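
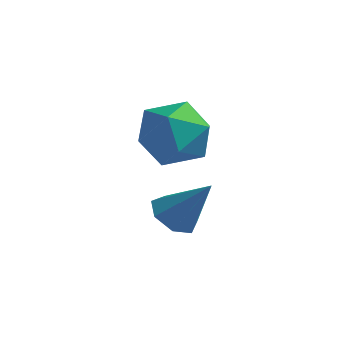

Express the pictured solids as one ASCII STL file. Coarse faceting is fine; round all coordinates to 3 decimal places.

solid 
facet normal -0.688 0.534 -0.491
outer loop
vertex -0.022 2.592 1.844
vertex -0.878 1.904 2.296
vertex -0.534 2.882 2.876
endloop
endfacet
facet normal -0.124 0.938 -0.325
outer loop
vertex -0.022 2.592 1.844
vertex -0.534 2.882 2.876
vertex 0.642 2.992 2.745
endloop
endfacet
facet normal 0.454 0.640 -0.619
outer loop
vertex -0.022 2.592 1.844
vertex 0.642 2.992 2.745
vertex 1.024 2.082 2.084
endloop
endfacet
facet normal 0.248 0.054 -0.967
outer loop
vertex -0.022 2.592 1.844
vertex 1.024 2.082 2.084
vertex 0.085 1.41 1.806
endloop
endfacet
facet normal -0.459 -0.013 -0.888
outer loop
vertex -0.022 2.592 1.844
vertex 0.085 1.41 1.806
vertex -0.878 1.904 2.296
endloop
endfacet
facet normal -0.043 0.922 0.385
outer loop
vertex 0.642 2.992 2.745
vertex -0.534 2.882 2.876
vertex 0.195 2.55 3.754
endloop
endfacet
facet normal -0.956 0.268 0.115
outer loop
vertex -0.534 2.882 2.876
vertex -0.878 1.904 2.296
vertex -0.744 1.878 3.476
endloop
endfacet
facet normal -0.585 -0.615 -0.529
outer loop
vertex -0.878 1.904 2.296
vertex 0.085 1.41 1.806
vertex -0.362 0.968 2.815
endloop
endfacet
facet normal 0.558 -0.509 -0.656
outer loop
vertex 0.085 1.41 1.806
vertex 1.024 2.082 2.084
vertex 0.814 1.078 2.684
endloop
endfacet
facet normal 0.893 0.441 -0.092
outer loop
vertex 1.024 2.082 2.084
vertex 0.642 2.992 2.745
vertex 1.158 2.056 3.264
endloop
endfacet
facet normal -0.248 -0.054 0.967
outer loop
vertex 0.302 1.368 3.716
vertex 0.195 2.55 3.754
vertex -0.744 1.878 3.476
endloop
endfacet
facet normal -0.454 -0.640 0.619
outer loop
vertex 0.302 1.368 3.716
vertex -0.744 1.878 3.476
vertex -0.362 0.968 2.815
endloop
endfacet
facet normal 0.124 -0.938 0.325
outer loop
vertex 0.302 1.368 3.716
vertex -0.362 0.968 2.815
vertex 0.814 1.078 2.684
endloop
endfacet
facet normal 0.688 -0.534 0.491
outer loop
vertex 0.302 1.368 3.716
vertex 0.814 1.078 2.684
vertex 1.158 2.056 3.264
endloop
endfacet
facet normal 0.459 0.013 0.888
outer loop
vertex 0.302 1.368 3.716
vertex 1.158 2.056 3.264
vertex 0.195 2.55 3.754
endloop
endfacet
facet normal -0.558 0.509 0.656
outer loop
vertex -0.744 1.878 3.476
vertex 0.195 2.55 3.754
vertex -0.534 2.882 2.876
endloop
endfacet
facet normal -0.893 -0.441 0.092
outer loop
vertex -0.362 0.968 2.815
vertex -0.744 1.878 3.476
vertex -0.878 1.904 2.296
endloop
endfacet
facet normal 0.043 -0.922 -0.385
outer loop
vertex 0.814 1.078 2.684
vertex -0.362 0.968 2.815
vertex 0.085 1.41 1.806
endloop
endfacet
facet normal 0.956 -0.268 -0.115
outer loop
vertex 1.158 2.056 3.264
vertex 0.814 1.078 2.684
vertex 1.024 2.082 2.084
endloop
endfacet
facet normal 0.585 0.615 0.529
outer loop
vertex 0.195 2.55 3.754
vertex 1.158 2.056 3.264
vertex 0.642 2.992 2.745
endloop
endfacet
facet normal -0.603 -0.127 -0.787
outer loop
vertex 0.64 2.352 -0.704
vertex 0.221 1.82 -0.297
vertex 0.115 2.602 -0.342
endloop
endfacet
facet normal 0.434 0.901 0.007
outer loop
vertex 0.64 2.352 -0.704
vertex 0.115 2.602 -0.342
vertex 1.259 2.04 1.057
endloop
endfacet
facet normal -0.603 -0.127 -0.788
outer loop
vertex 0.115 2.602 -0.342
vertex 0.221 1.82 -0.297
vertex -0.331 2.263 0.054
endloop
endfacet
facet normal -0.197 0.843 0.500
outer loop
vertex 0.115 2.602 -0.342
vertex -0.331 2.263 0.054
vertex 1.259 2.04 1.057
endloop
endfacet
facet normal -0.603 -0.128 -0.787
outer loop
vertex -0.331 2.263 0.054
vertex 0.221 1.82 -0.297
vertex -0.361 1.591 0.186
endloop
endfacet
facet normal -0.505 0.188 0.842
outer loop
vertex -0.331 2.263 0.054
vertex -0.361 1.591 0.186
vertex 1.259 2.04 1.057
endloop
endfacet
facet normal -0.603 -0.127 -0.787
outer loop
vertex -0.361 1.591 0.186
vertex 0.221 1.82 -0.297
vertex 0.047 1.092 -0.046
endloop
endfacet
facet normal -0.259 -0.573 0.777
outer loop
vertex -0.361 1.591 0.186
vertex 0.047 1.092 -0.046
vertex 1.259 2.04 1.057
endloop
endfacet
facet normal -0.603 -0.127 -0.787
outer loop
vertex 0.047 1.092 -0.046
vertex 0.221 1.82 -0.297
vertex 0.586 1.141 -0.467
endloop
endfacet
facet normal 0.355 -0.865 0.354
outer loop
vertex 0.047 1.092 -0.046
vertex 0.586 1.141 -0.467
vertex 1.259 2.04 1.057
endloop
endfacet
facet normal -0.603 -0.127 -0.787
outer loop
vertex 0.586 1.141 -0.467
vertex 0.221 1.82 -0.297
vertex 0.85 1.701 -0.76
endloop
endfacet
facet normal 0.876 -0.470 -0.109
outer loop
vertex 0.586 1.141 -0.467
vertex 0.85 1.701 -0.76
vertex 1.259 2.04 1.057
endloop
endfacet
facet normal -0.603 -0.127 -0.787
outer loop
vertex 0.85 1.701 -0.76
vertex 0.221 1.82 -0.297
vertex 0.64 2.352 -0.704
endloop
endfacet
facet normal 0.911 0.317 -0.264
outer loop
vertex 0.85 1.701 -0.76
vertex 0.64 2.352 -0.704
vertex 1.259 2.04 1.057
endloop
endfacet

endsolid


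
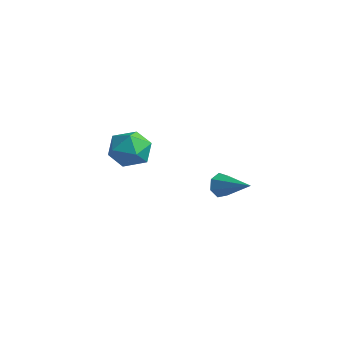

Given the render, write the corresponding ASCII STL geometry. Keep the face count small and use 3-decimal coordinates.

solid 
facet normal -0.330 0.039 0.943
outer loop
vertex -3.784 1.446 3.48
vertex -4.199 0.348 3.38
vertex -3.098 0.529 3.758
endloop
endfacet
facet normal 0.249 0.447 0.859
outer loop
vertex -3.784 1.446 3.48
vertex -3.098 0.529 3.758
vertex -2.652 1.438 3.156
endloop
endfacet
facet normal 0.108 0.930 0.353
outer loop
vertex -3.784 1.446 3.48
vertex -2.652 1.438 3.156
vertex -3.477 1.818 2.406
endloop
endfacet
facet normal -0.559 0.820 0.124
outer loop
vertex -3.784 1.446 3.48
vertex -3.477 1.818 2.406
vertex -4.433 1.145 2.545
endloop
endfacet
facet normal -0.830 0.269 0.489
outer loop
vertex -3.784 1.446 3.48
vertex -4.433 1.145 2.545
vertex -4.199 0.348 3.38
endloop
endfacet
facet normal 0.780 0.031 0.625
outer loop
vertex -2.652 1.438 3.156
vertex -3.098 0.529 3.758
vertex -2.367 0.335 2.855
endloop
endfacet
facet normal -0.158 -0.630 0.761
outer loop
vertex -3.098 0.529 3.758
vertex -4.199 0.348 3.38
vertex -3.323 -0.338 2.994
endloop
endfacet
facet normal -0.966 -0.257 0.026
outer loop
vertex -4.199 0.348 3.38
vertex -4.433 1.145 2.545
vertex -4.148 0.042 2.244
endloop
endfacet
facet normal -0.529 0.634 -0.564
outer loop
vertex -4.433 1.145 2.545
vertex -3.477 1.818 2.406
vertex -3.702 0.951 1.642
endloop
endfacet
facet normal 0.550 0.812 -0.194
outer loop
vertex -3.477 1.818 2.406
vertex -2.652 1.438 3.156
vertex -2.601 1.132 2.02
endloop
endfacet
facet normal 0.559 -0.820 -0.124
outer loop
vertex -3.016 0.034 1.92
vertex -2.367 0.335 2.855
vertex -3.323 -0.338 2.994
endloop
endfacet
facet normal -0.108 -0.930 -0.353
outer loop
vertex -3.016 0.034 1.92
vertex -3.323 -0.338 2.994
vertex -4.148 0.042 2.244
endloop
endfacet
facet normal -0.249 -0.447 -0.859
outer loop
vertex -3.016 0.034 1.92
vertex -4.148 0.042 2.244
vertex -3.702 0.951 1.642
endloop
endfacet
facet normal 0.330 -0.039 -0.943
outer loop
vertex -3.016 0.034 1.92
vertex -3.702 0.951 1.642
vertex -2.601 1.132 2.02
endloop
endfacet
facet normal 0.830 -0.269 -0.489
outer loop
vertex -3.016 0.034 1.92
vertex -2.601 1.132 2.02
vertex -2.367 0.335 2.855
endloop
endfacet
facet normal 0.529 -0.634 0.564
outer loop
vertex -3.323 -0.338 2.994
vertex -2.367 0.335 2.855
vertex -3.098 0.529 3.758
endloop
endfacet
facet normal -0.550 -0.812 0.194
outer loop
vertex -4.148 0.042 2.244
vertex -3.323 -0.338 2.994
vertex -4.199 0.348 3.38
endloop
endfacet
facet normal -0.780 -0.031 -0.625
outer loop
vertex -3.702 0.951 1.642
vertex -4.148 0.042 2.244
vertex -4.433 1.145 2.545
endloop
endfacet
facet normal 0.158 0.630 -0.761
outer loop
vertex -2.601 1.132 2.02
vertex -3.702 0.951 1.642
vertex -3.477 1.818 2.406
endloop
endfacet
facet normal 0.966 0.257 -0.026
outer loop
vertex -2.367 0.335 2.855
vertex -2.601 1.132 2.02
vertex -2.652 1.438 3.156
endloop
endfacet
facet normal -0.937 -0.123 -0.326
outer loop
vertex 1.67 1.799 1.247
vertex 1.429 2.185 1.793
vertex 1.625 2.406 1.147
endloop
endfacet
facet normal 0.625 -0.082 -0.776
outer loop
vertex 1.67 1.799 1.247
vertex 1.625 2.406 1.147
vertex 3.191 2.415 2.407
endloop
endfacet
facet normal -0.937 -0.123 -0.326
outer loop
vertex 1.625 2.406 1.147
vertex 1.429 2.185 1.793
vertex 1.433 2.846 1.533
endloop
endfacet
facet normal 0.450 0.692 -0.565
outer loop
vertex 1.625 2.406 1.147
vertex 1.433 2.846 1.533
vertex 3.191 2.415 2.407
endloop
endfacet
facet normal -0.937 -0.123 -0.326
outer loop
vertex 1.433 2.846 1.533
vertex 1.429 2.185 1.793
vertex 1.238 2.788 2.115
endloop
endfacet
facet normal 0.163 0.975 0.152
outer loop
vertex 1.433 2.846 1.533
vertex 1.238 2.788 2.115
vertex 3.191 2.415 2.407
endloop
endfacet
facet normal -0.937 -0.123 -0.326
outer loop
vertex 1.238 2.788 2.115
vertex 1.429 2.185 1.793
vertex 1.187 2.277 2.454
endloop
endfacet
facet normal -0.019 0.554 0.832
outer loop
vertex 1.238 2.788 2.115
vertex 1.187 2.277 2.454
vertex 3.191 2.415 2.407
endloop
endfacet
facet normal -0.937 -0.122 -0.326
outer loop
vertex 1.187 2.277 2.454
vertex 1.429 2.185 1.793
vertex 1.318 1.696 2.295
endloop
endfacet
facet normal 0.040 -0.255 0.966
outer loop
vertex 1.187 2.277 2.454
vertex 1.318 1.696 2.295
vertex 3.191 2.415 2.407
endloop
endfacet
facet normal -0.937 -0.123 -0.327
outer loop
vertex 1.318 1.696 2.295
vertex 1.429 2.185 1.793
vertex 1.533 1.483 1.758
endloop
endfacet
facet normal 0.296 -0.841 0.452
outer loop
vertex 1.318 1.696 2.295
vertex 1.533 1.483 1.758
vertex 3.191 2.415 2.407
endloop
endfacet
facet normal -0.937 -0.123 -0.327
outer loop
vertex 1.533 1.483 1.758
vertex 1.429 2.185 1.793
vertex 1.67 1.799 1.247
endloop
endfacet
facet normal 0.557 -0.765 -0.324
outer loop
vertex 1.533 1.483 1.758
vertex 1.67 1.799 1.247
vertex 3.191 2.415 2.407
endloop
endfacet

endsolid


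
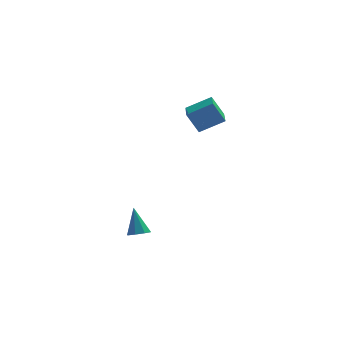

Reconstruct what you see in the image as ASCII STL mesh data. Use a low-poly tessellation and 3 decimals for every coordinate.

solid 
facet normal 0.162 -0.452 -0.877
outer loop
vertex -2.021 -0.617 -4.482
vertex -2.376 -0.028 -4.851
vertex -1.642 -0.182 -4.636
endloop
endfacet
facet normal 0.658 -0.335 0.674
outer loop
vertex -2.021 -0.617 -4.482
vertex -1.642 -0.182 -4.636
vertex -2.704 0.888 -3.069
endloop
endfacet
facet normal 0.162 -0.452 -0.877
outer loop
vertex -1.642 -0.182 -4.636
vertex -2.376 -0.028 -4.851
vertex -1.693 0.343 -4.916
endloop
endfacet
facet normal 0.872 0.293 0.391
outer loop
vertex -1.642 -0.182 -4.636
vertex -1.693 0.343 -4.916
vertex -2.704 0.888 -3.069
endloop
endfacet
facet normal 0.162 -0.451 -0.878
outer loop
vertex -1.693 0.343 -4.916
vertex -2.376 -0.028 -4.851
vertex -2.144 0.65 -5.157
endloop
endfacet
facet normal 0.544 0.838 0.050
outer loop
vertex -1.693 0.343 -4.916
vertex -2.144 0.65 -5.157
vertex -2.704 0.888 -3.069
endloop
endfacet
facet normal 0.162 -0.451 -0.877
outer loop
vertex -2.144 0.65 -5.157
vertex -2.376 -0.028 -4.851
vertex -2.731 0.56 -5.219
endloop
endfacet
facet normal -0.135 0.980 -0.148
outer loop
vertex -2.144 0.65 -5.157
vertex -2.731 0.56 -5.219
vertex -2.704 0.888 -3.069
endloop
endfacet
facet normal 0.162 -0.452 -0.877
outer loop
vertex -2.731 0.56 -5.219
vertex -2.376 -0.028 -4.851
vertex -3.11 0.125 -5.065
endloop
endfacet
facet normal -0.766 0.637 -0.087
outer loop
vertex -2.731 0.56 -5.219
vertex -3.11 0.125 -5.065
vertex -2.704 0.888 -3.069
endloop
endfacet
facet normal 0.162 -0.452 -0.877
outer loop
vertex -3.11 0.125 -5.065
vertex -2.376 -0.028 -4.851
vertex -3.059 -0.4 -4.785
endloop
endfacet
facet normal -0.981 0.009 0.196
outer loop
vertex -3.11 0.125 -5.065
vertex -3.059 -0.4 -4.785
vertex -2.704 0.888 -3.069
endloop
endfacet
facet normal 0.161 -0.452 -0.877
outer loop
vertex -3.059 -0.4 -4.785
vertex -2.376 -0.028 -4.851
vertex -2.608 -0.707 -4.544
endloop
endfacet
facet normal -0.652 -0.536 0.537
outer loop
vertex -3.059 -0.4 -4.785
vertex -2.608 -0.707 -4.544
vertex -2.704 0.888 -3.069
endloop
endfacet
facet normal 0.162 -0.452 -0.877
outer loop
vertex -2.608 -0.707 -4.544
vertex -2.376 -0.028 -4.851
vertex -2.021 -0.617 -4.482
endloop
endfacet
facet normal 0.026 -0.678 0.735
outer loop
vertex -2.608 -0.707 -4.544
vertex -2.021 -0.617 -4.482
vertex -2.704 0.888 -3.069
endloop
endfacet
facet normal -0.480 0.143 0.866
outer loop
vertex 2.206 2.601 5.167
vertex 2.208 4.614 4.836
vertex 0.574 2.457 4.286
endloop
endfacet
facet normal -0.001 -0.987 0.162
outer loop
vertex 1.352 2.226 2.884
vertex 2.206 2.601 5.167
vertex 0.574 2.457 4.286
endloop
endfacet
facet normal -0.480 0.143 0.866
outer loop
vertex 0.574 2.457 4.286
vertex 2.208 4.614 4.836
vertex 0.576 4.47 3.955
endloop
endfacet
facet normal -0.877 -0.077 -0.474
outer loop
vertex 0.576 4.47 3.955
vertex 1.352 2.226 2.884
vertex 0.574 2.457 4.286
endloop
endfacet
facet normal 0.877 0.077 0.474
outer loop
vertex 2.206 2.601 5.167
vertex 2.986 4.383 3.434
vertex 2.208 4.614 4.836
endloop
endfacet
facet normal -0.001 -0.987 0.162
outer loop
vertex 2.984 2.37 3.765
vertex 2.206 2.601 5.167
vertex 1.352 2.226 2.884
endloop
endfacet
facet normal 0.877 0.077 0.474
outer loop
vertex 2.984 2.37 3.765
vertex 2.986 4.383 3.434
vertex 2.206 2.601 5.167
endloop
endfacet
facet normal 0.001 0.987 -0.162
outer loop
vertex 2.208 4.614 4.836
vertex 2.986 4.383 3.434
vertex 0.576 4.47 3.955
endloop
endfacet
facet normal -0.877 -0.077 -0.474
outer loop
vertex 1.354 4.239 2.553
vertex 1.352 2.226 2.884
vertex 0.576 4.47 3.955
endloop
endfacet
facet normal 0.001 0.987 -0.162
outer loop
vertex 0.576 4.47 3.955
vertex 2.986 4.383 3.434
vertex 1.354 4.239 2.553
endloop
endfacet
facet normal 0.480 -0.143 -0.866
outer loop
vertex 1.354 4.239 2.553
vertex 2.984 2.37 3.765
vertex 1.352 2.226 2.884
endloop
endfacet
facet normal 0.480 -0.143 -0.866
outer loop
vertex 2.986 4.383 3.434
vertex 2.984 2.37 3.765
vertex 1.354 4.239 2.553
endloop
endfacet

endsolid


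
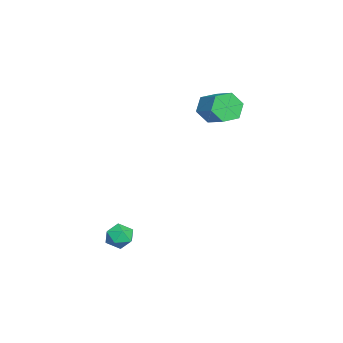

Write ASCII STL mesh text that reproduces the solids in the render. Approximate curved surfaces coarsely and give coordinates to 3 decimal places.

solid 
facet normal -0.702 0.387 0.598
outer loop
vertex 0.495 -1.861 -3.621
vertex 0.892 -2.079 -3.014
vertex 1.009 -1.396 -3.319
endloop
endfacet
facet normal -0.665 0.746 -0.017
outer loop
vertex 0.495 -1.861 -3.621
vertex 1.009 -1.396 -3.319
vertex 0.954 -1.462 -4.071
endloop
endfacet
facet normal -0.786 0.285 -0.549
outer loop
vertex 0.495 -1.861 -3.621
vertex 0.954 -1.462 -4.071
vertex 0.803 -2.186 -4.231
endloop
endfacet
facet normal -0.896 -0.358 -0.262
outer loop
vertex 0.495 -1.861 -3.621
vertex 0.803 -2.186 -4.231
vertex 0.764 -2.567 -3.578
endloop
endfacet
facet normal -0.845 -0.295 0.447
outer loop
vertex 0.495 -1.861 -3.621
vertex 0.764 -2.567 -3.578
vertex 0.892 -2.079 -3.014
endloop
endfacet
facet normal -0.000 0.996 -0.087
outer loop
vertex 0.954 -1.462 -4.071
vertex 1.009 -1.396 -3.319
vertex 1.636 -1.433 -3.742
endloop
endfacet
facet normal -0.060 0.416 0.908
outer loop
vertex 1.009 -1.396 -3.319
vertex 0.892 -2.079 -3.014
vertex 1.597 -1.814 -3.089
endloop
endfacet
facet normal -0.290 -0.690 0.663
outer loop
vertex 0.892 -2.079 -3.014
vertex 0.764 -2.567 -3.578
vertex 1.446 -2.538 -3.249
endloop
endfacet
facet normal -0.373 -0.791 -0.484
outer loop
vertex 0.764 -2.567 -3.578
vertex 0.803 -2.186 -4.231
vertex 1.391 -2.604 -4.001
endloop
endfacet
facet normal -0.195 0.250 -0.948
outer loop
vertex 0.803 -2.186 -4.231
vertex 0.954 -1.462 -4.071
vertex 1.508 -1.921 -4.306
endloop
endfacet
facet normal 0.896 0.358 0.262
outer loop
vertex 1.905 -2.139 -3.699
vertex 1.636 -1.433 -3.742
vertex 1.597 -1.814 -3.089
endloop
endfacet
facet normal 0.786 -0.285 0.549
outer loop
vertex 1.905 -2.139 -3.699
vertex 1.597 -1.814 -3.089
vertex 1.446 -2.538 -3.249
endloop
endfacet
facet normal 0.665 -0.746 0.017
outer loop
vertex 1.905 -2.139 -3.699
vertex 1.446 -2.538 -3.249
vertex 1.391 -2.604 -4.001
endloop
endfacet
facet normal 0.702 -0.387 -0.598
outer loop
vertex 1.905 -2.139 -3.699
vertex 1.391 -2.604 -4.001
vertex 1.508 -1.921 -4.306
endloop
endfacet
facet normal 0.845 0.295 -0.447
outer loop
vertex 1.905 -2.139 -3.699
vertex 1.508 -1.921 -4.306
vertex 1.636 -1.433 -3.742
endloop
endfacet
facet normal 0.373 0.791 0.484
outer loop
vertex 1.597 -1.814 -3.089
vertex 1.636 -1.433 -3.742
vertex 1.009 -1.396 -3.319
endloop
endfacet
facet normal 0.195 -0.250 0.948
outer loop
vertex 1.446 -2.538 -3.249
vertex 1.597 -1.814 -3.089
vertex 0.892 -2.079 -3.014
endloop
endfacet
facet normal 0.000 -0.996 0.087
outer loop
vertex 1.391 -2.604 -4.001
vertex 1.446 -2.538 -3.249
vertex 0.764 -2.567 -3.578
endloop
endfacet
facet normal 0.060 -0.416 -0.908
outer loop
vertex 1.508 -1.921 -4.306
vertex 1.391 -2.604 -4.001
vertex 0.803 -2.186 -4.231
endloop
endfacet
facet normal 0.290 0.690 -0.663
outer loop
vertex 1.636 -1.433 -3.742
vertex 1.508 -1.921 -4.306
vertex 0.954 -1.462 -4.071
endloop
endfacet
facet normal -0.747 -0.530 -0.402
outer loop
vertex -3.707 1.696 1.382
vertex -4.214 1.871 2.092
vertex -4.225 2.419 1.391
endloop
endfacet
facet normal 0.321 0.242 -0.916
outer loop
vertex -3.707 1.696 1.382
vertex -4.225 2.419 1.391
vertex -2.639 2.454 1.957
endloop
endfacet
facet normal 0.321 0.243 -0.915
outer loop
vertex -2.639 2.454 1.957
vertex -4.225 2.419 1.391
vertex -3.158 3.177 1.967
endloop
endfacet
facet normal 0.747 0.530 0.402
outer loop
vertex -2.639 2.454 1.957
vertex -3.158 3.177 1.967
vertex -3.146 2.629 2.668
endloop
endfacet
facet normal -0.747 -0.530 -0.402
outer loop
vertex -4.225 2.419 1.391
vertex -4.214 1.871 2.092
vertex -4.732 2.594 2.102
endloop
endfacet
facet normal -0.344 0.825 -0.448
outer loop
vertex -4.225 2.419 1.391
vertex -4.732 2.594 2.102
vertex -3.158 3.177 1.967
endloop
endfacet
facet normal -0.344 0.825 -0.449
outer loop
vertex -3.158 3.177 1.967
vertex -4.732 2.594 2.102
vertex -3.665 3.352 2.677
endloop
endfacet
facet normal 0.746 0.531 0.402
outer loop
vertex -3.158 3.177 1.967
vertex -3.665 3.352 2.677
vertex -3.146 2.629 2.668
endloop
endfacet
facet normal -0.747 -0.530 -0.402
outer loop
vertex -4.732 2.594 2.102
vertex -4.214 1.871 2.092
vertex -4.721 2.046 2.803
endloop
endfacet
facet normal -0.665 0.583 0.466
outer loop
vertex -4.732 2.594 2.102
vertex -4.721 2.046 2.803
vertex -3.665 3.352 2.677
endloop
endfacet
facet normal -0.665 0.583 0.467
outer loop
vertex -3.665 3.352 2.677
vertex -4.721 2.046 2.803
vertex -3.653 2.804 3.378
endloop
endfacet
facet normal 0.746 0.531 0.402
outer loop
vertex -3.665 3.352 2.677
vertex -3.653 2.804 3.378
vertex -3.146 2.629 2.668
endloop
endfacet
facet normal -0.747 -0.530 -0.402
outer loop
vertex -4.721 2.046 2.803
vertex -4.214 1.871 2.092
vertex -4.202 1.323 2.793
endloop
endfacet
facet normal -0.321 -0.243 0.916
outer loop
vertex -4.721 2.046 2.803
vertex -4.202 1.323 2.793
vertex -3.653 2.804 3.378
endloop
endfacet
facet normal -0.322 -0.242 0.915
outer loop
vertex -3.653 2.804 3.378
vertex -4.202 1.323 2.793
vertex -3.135 2.081 3.369
endloop
endfacet
facet normal 0.747 0.530 0.402
outer loop
vertex -3.653 2.804 3.378
vertex -3.135 2.081 3.369
vertex -3.146 2.629 2.668
endloop
endfacet
facet normal -0.746 -0.531 -0.402
outer loop
vertex -4.202 1.323 2.793
vertex -4.214 1.871 2.092
vertex -3.695 1.148 2.083
endloop
endfacet
facet normal 0.344 -0.825 0.449
outer loop
vertex -4.202 1.323 2.793
vertex -3.695 1.148 2.083
vertex -3.135 2.081 3.369
endloop
endfacet
facet normal 0.344 -0.825 0.449
outer loop
vertex -3.135 2.081 3.369
vertex -3.695 1.148 2.083
vertex -2.628 1.906 2.658
endloop
endfacet
facet normal 0.747 0.530 0.402
outer loop
vertex -3.135 2.081 3.369
vertex -2.628 1.906 2.658
vertex -3.146 2.629 2.668
endloop
endfacet
facet normal -0.746 -0.531 -0.402
outer loop
vertex -3.695 1.148 2.083
vertex -4.214 1.871 2.092
vertex -3.707 1.696 1.382
endloop
endfacet
facet normal 0.665 -0.583 -0.467
outer loop
vertex -3.695 1.148 2.083
vertex -3.707 1.696 1.382
vertex -2.628 1.906 2.658
endloop
endfacet
facet normal 0.665 -0.583 -0.466
outer loop
vertex -2.628 1.906 2.658
vertex -3.707 1.696 1.382
vertex -2.639 2.454 1.957
endloop
endfacet
facet normal 0.747 0.530 0.402
outer loop
vertex -2.628 1.906 2.658
vertex -2.639 2.454 1.957
vertex -3.146 2.629 2.668
endloop
endfacet

endsolid


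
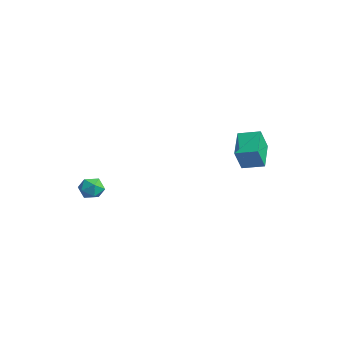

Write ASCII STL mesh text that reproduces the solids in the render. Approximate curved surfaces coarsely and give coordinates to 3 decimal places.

solid 
facet normal -0.647 -0.731 -0.215
outer loop
vertex 3.155 0.122 2.945
vertex 2.023 0.953 3.526
vertex 2.958 0.619 1.848
endloop
endfacet
facet normal 0.745 -0.547 -0.382
outer loop
vertex 3.637 1.387 2.074
vertex 3.155 0.122 2.945
vertex 2.958 0.619 1.848
endloop
endfacet
facet normal -0.648 -0.731 -0.215
outer loop
vertex 2.958 0.619 1.848
vertex 2.023 0.953 3.526
vertex 1.826 1.451 2.429
endloop
endfacet
facet normal -0.162 0.408 -0.899
outer loop
vertex 1.826 1.451 2.429
vertex 3.637 1.387 2.074
vertex 2.958 0.619 1.848
endloop
endfacet
facet normal 0.162 -0.408 0.899
outer loop
vertex 3.155 0.122 2.945
vertex 2.702 1.721 3.752
vertex 2.023 0.953 3.526
endloop
endfacet
facet normal 0.745 -0.547 -0.382
outer loop
vertex 3.834 0.889 3.171
vertex 3.155 0.122 2.945
vertex 3.637 1.387 2.074
endloop
endfacet
facet normal 0.162 -0.408 0.899
outer loop
vertex 3.834 0.889 3.171
vertex 2.702 1.721 3.752
vertex 3.155 0.122 2.945
endloop
endfacet
facet normal -0.745 0.547 0.382
outer loop
vertex 2.023 0.953 3.526
vertex 2.702 1.721 3.752
vertex 1.826 1.451 2.429
endloop
endfacet
facet normal -0.162 0.408 -0.899
outer loop
vertex 2.505 2.218 2.655
vertex 3.637 1.387 2.074
vertex 1.826 1.451 2.429
endloop
endfacet
facet normal -0.745 0.547 0.382
outer loop
vertex 1.826 1.451 2.429
vertex 2.702 1.721 3.752
vertex 2.505 2.218 2.655
endloop
endfacet
facet normal 0.647 0.731 0.216
outer loop
vertex 2.505 2.218 2.655
vertex 3.834 0.889 3.171
vertex 3.637 1.387 2.074
endloop
endfacet
facet normal 0.648 0.731 0.215
outer loop
vertex 2.702 1.721 3.752
vertex 3.834 0.889 3.171
vertex 2.505 2.218 2.655
endloop
endfacet
facet normal -0.514 0.739 0.437
outer loop
vertex -3.256 -3.11 -1.071
vertex -3.634 -3.571 -0.736
vertex -3.056 -3.334 -0.457
endloop
endfacet
facet normal 0.155 0.943 0.294
outer loop
vertex -3.256 -3.11 -1.071
vertex -3.056 -3.334 -0.457
vertex -2.597 -3.254 -0.957
endloop
endfacet
facet normal 0.262 0.874 -0.409
outer loop
vertex -3.256 -3.11 -1.071
vertex -2.597 -3.254 -0.957
vertex -2.891 -3.441 -1.545
endloop
endfacet
facet normal -0.341 0.627 -0.700
outer loop
vertex -3.256 -3.11 -1.071
vertex -2.891 -3.441 -1.545
vertex -3.532 -3.636 -1.408
endloop
endfacet
facet normal -0.820 0.544 -0.177
outer loop
vertex -3.256 -3.11 -1.071
vertex -3.532 -3.636 -1.408
vertex -3.634 -3.571 -0.736
endloop
endfacet
facet normal 0.599 0.495 0.629
outer loop
vertex -2.597 -3.254 -0.957
vertex -3.056 -3.334 -0.457
vertex -2.568 -3.804 -0.552
endloop
endfacet
facet normal -0.483 0.165 0.860
outer loop
vertex -3.056 -3.334 -0.457
vertex -3.634 -3.571 -0.736
vertex -3.209 -3.999 -0.415
endloop
endfacet
facet normal -0.979 -0.150 -0.134
outer loop
vertex -3.634 -3.571 -0.736
vertex -3.532 -3.636 -1.408
vertex -3.503 -4.186 -1.003
endloop
endfacet
facet normal -0.205 -0.015 -0.979
outer loop
vertex -3.532 -3.636 -1.408
vertex -2.891 -3.441 -1.545
vertex -3.044 -4.106 -1.503
endloop
endfacet
facet normal 0.771 0.385 -0.508
outer loop
vertex -2.891 -3.441 -1.545
vertex -2.597 -3.254 -0.957
vertex -2.466 -3.869 -1.224
endloop
endfacet
facet normal 0.341 -0.627 0.700
outer loop
vertex -2.844 -4.33 -0.889
vertex -2.568 -3.804 -0.552
vertex -3.209 -3.999 -0.415
endloop
endfacet
facet normal -0.262 -0.874 0.409
outer loop
vertex -2.844 -4.33 -0.889
vertex -3.209 -3.999 -0.415
vertex -3.503 -4.186 -1.003
endloop
endfacet
facet normal -0.155 -0.943 -0.294
outer loop
vertex -2.844 -4.33 -0.889
vertex -3.503 -4.186 -1.003
vertex -3.044 -4.106 -1.503
endloop
endfacet
facet normal 0.514 -0.739 -0.437
outer loop
vertex -2.844 -4.33 -0.889
vertex -3.044 -4.106 -1.503
vertex -2.466 -3.869 -1.224
endloop
endfacet
facet normal 0.820 -0.544 0.177
outer loop
vertex -2.844 -4.33 -0.889
vertex -2.466 -3.869 -1.224
vertex -2.568 -3.804 -0.552
endloop
endfacet
facet normal 0.205 0.015 0.979
outer loop
vertex -3.209 -3.999 -0.415
vertex -2.568 -3.804 -0.552
vertex -3.056 -3.334 -0.457
endloop
endfacet
facet normal -0.771 -0.385 0.508
outer loop
vertex -3.503 -4.186 -1.003
vertex -3.209 -3.999 -0.415
vertex -3.634 -3.571 -0.736
endloop
endfacet
facet normal -0.599 -0.495 -0.629
outer loop
vertex -3.044 -4.106 -1.503
vertex -3.503 -4.186 -1.003
vertex -3.532 -3.636 -1.408
endloop
endfacet
facet normal 0.483 -0.165 -0.860
outer loop
vertex -2.466 -3.869 -1.224
vertex -3.044 -4.106 -1.503
vertex -2.891 -3.441 -1.545
endloop
endfacet
facet normal 0.979 0.150 0.134
outer loop
vertex -2.568 -3.804 -0.552
vertex -2.466 -3.869 -1.224
vertex -2.597 -3.254 -0.957
endloop
endfacet

endsolid


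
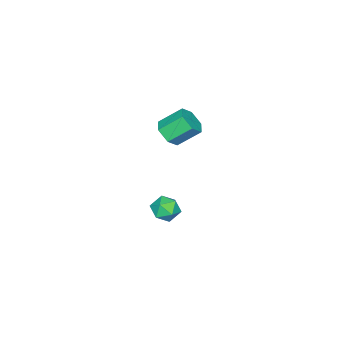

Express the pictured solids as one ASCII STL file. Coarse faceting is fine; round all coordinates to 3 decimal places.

solid 
facet normal -0.089 0.946 0.311
outer loop
vertex 2.357 -0.165 -3.813
vertex 2.504 -0.398 -3.063
vertex 3.108 -0.184 -3.54
endloop
endfacet
facet normal 0.154 0.921 -0.359
outer loop
vertex 2.357 -0.165 -3.813
vertex 3.108 -0.184 -3.54
vertex 2.944 -0.444 -4.278
endloop
endfacet
facet normal -0.326 0.570 -0.754
outer loop
vertex 2.357 -0.165 -3.813
vertex 2.944 -0.444 -4.278
vertex 2.238 -0.819 -4.256
endloop
endfacet
facet normal -0.866 0.379 -0.327
outer loop
vertex 2.357 -0.165 -3.813
vertex 2.238 -0.819 -4.256
vertex 1.967 -0.79 -3.505
endloop
endfacet
facet normal -0.719 0.612 0.331
outer loop
vertex 2.357 -0.165 -3.813
vertex 1.967 -0.79 -3.505
vertex 2.504 -0.398 -3.063
endloop
endfacet
facet normal 0.760 0.542 -0.360
outer loop
vertex 2.944 -0.444 -4.278
vertex 3.108 -0.184 -3.54
vertex 3.453 -0.85 -3.815
endloop
endfacet
facet normal 0.365 0.584 0.725
outer loop
vertex 3.108 -0.184 -3.54
vertex 2.504 -0.398 -3.063
vertex 3.182 -0.821 -3.064
endloop
endfacet
facet normal -0.653 0.043 0.756
outer loop
vertex 2.504 -0.398 -3.063
vertex 1.967 -0.79 -3.505
vertex 2.476 -1.196 -3.042
endloop
endfacet
facet normal -0.891 -0.334 -0.308
outer loop
vertex 1.967 -0.79 -3.505
vertex 2.238 -0.819 -4.256
vertex 2.312 -1.456 -3.78
endloop
endfacet
facet normal -0.018 -0.026 -1.000
outer loop
vertex 2.238 -0.819 -4.256
vertex 2.944 -0.444 -4.278
vertex 2.916 -1.242 -4.257
endloop
endfacet
facet normal 0.866 -0.379 0.327
outer loop
vertex 3.063 -1.475 -3.507
vertex 3.453 -0.85 -3.815
vertex 3.182 -0.821 -3.064
endloop
endfacet
facet normal 0.326 -0.570 0.754
outer loop
vertex 3.063 -1.475 -3.507
vertex 3.182 -0.821 -3.064
vertex 2.476 -1.196 -3.042
endloop
endfacet
facet normal -0.154 -0.921 0.359
outer loop
vertex 3.063 -1.475 -3.507
vertex 2.476 -1.196 -3.042
vertex 2.312 -1.456 -3.78
endloop
endfacet
facet normal 0.089 -0.946 -0.311
outer loop
vertex 3.063 -1.475 -3.507
vertex 2.312 -1.456 -3.78
vertex 2.916 -1.242 -4.257
endloop
endfacet
facet normal 0.719 -0.612 -0.331
outer loop
vertex 3.063 -1.475 -3.507
vertex 2.916 -1.242 -4.257
vertex 3.453 -0.85 -3.815
endloop
endfacet
facet normal 0.891 0.334 0.308
outer loop
vertex 3.182 -0.821 -3.064
vertex 3.453 -0.85 -3.815
vertex 3.108 -0.184 -3.54
endloop
endfacet
facet normal 0.018 0.026 1.000
outer loop
vertex 2.476 -1.196 -3.042
vertex 3.182 -0.821 -3.064
vertex 2.504 -0.398 -3.063
endloop
endfacet
facet normal -0.760 -0.542 0.360
outer loop
vertex 2.312 -1.456 -3.78
vertex 2.476 -1.196 -3.042
vertex 1.967 -0.79 -3.505
endloop
endfacet
facet normal -0.365 -0.584 -0.725
outer loop
vertex 2.916 -1.242 -4.257
vertex 2.312 -1.456 -3.78
vertex 2.238 -0.819 -4.256
endloop
endfacet
facet normal 0.653 -0.043 -0.756
outer loop
vertex 3.453 -0.85 -3.815
vertex 2.916 -1.242 -4.257
vertex 2.944 -0.444 -4.278
endloop
endfacet
facet normal 0.444 -0.633 -0.634
outer loop
vertex 3.551 -0.633 2.51
vertex 2.993 -0.497 1.983
vertex 3.636 -0.056 1.993
endloop
endfacet
facet normal 0.890 0.225 0.397
outer loop
vertex 3.551 -0.633 2.51
vertex 3.636 -0.056 1.993
vertex 2.926 0.26 3.404
endloop
endfacet
facet normal 0.890 0.225 0.397
outer loop
vertex 2.926 0.26 3.404
vertex 3.636 -0.056 1.993
vertex 3.011 0.837 2.887
endloop
endfacet
facet normal -0.443 0.634 0.634
outer loop
vertex 2.926 0.26 3.404
vertex 3.011 0.837 2.887
vertex 2.367 0.397 2.877
endloop
endfacet
facet normal 0.444 -0.633 -0.634
outer loop
vertex 3.636 -0.056 1.993
vertex 2.993 -0.497 1.983
vertex 3.078 0.081 1.466
endloop
endfacet
facet normal 0.540 0.754 -0.375
outer loop
vertex 3.636 -0.056 1.993
vertex 3.078 0.081 1.466
vertex 3.011 0.837 2.887
endloop
endfacet
facet normal 0.539 0.754 -0.376
outer loop
vertex 3.011 0.837 2.887
vertex 3.078 0.081 1.466
vertex 2.452 0.974 2.36
endloop
endfacet
facet normal -0.443 0.634 0.634
outer loop
vertex 3.011 0.837 2.887
vertex 2.452 0.974 2.36
vertex 2.367 0.397 2.877
endloop
endfacet
facet normal 0.443 -0.633 -0.635
outer loop
vertex 3.078 0.081 1.466
vertex 2.993 -0.497 1.983
vertex 2.434 -0.36 1.456
endloop
endfacet
facet normal -0.350 0.529 -0.773
outer loop
vertex 3.078 0.081 1.466
vertex 2.434 -0.36 1.456
vertex 2.452 0.974 2.36
endloop
endfacet
facet normal -0.351 0.529 -0.773
outer loop
vertex 2.452 0.974 2.36
vertex 2.434 -0.36 1.456
vertex 1.809 0.533 2.35
endloop
endfacet
facet normal -0.444 0.633 0.634
outer loop
vertex 2.452 0.974 2.36
vertex 1.809 0.533 2.35
vertex 2.367 0.397 2.877
endloop
endfacet
facet normal 0.443 -0.634 -0.634
outer loop
vertex 2.434 -0.36 1.456
vertex 2.993 -0.497 1.983
vertex 2.349 -0.937 1.973
endloop
endfacet
facet normal -0.890 -0.225 -0.397
outer loop
vertex 2.434 -0.36 1.456
vertex 2.349 -0.937 1.973
vertex 1.809 0.533 2.35
endloop
endfacet
facet normal -0.890 -0.225 -0.397
outer loop
vertex 1.809 0.533 2.35
vertex 2.349 -0.937 1.973
vertex 1.724 -0.044 2.867
endloop
endfacet
facet normal -0.444 0.633 0.634
outer loop
vertex 1.809 0.533 2.35
vertex 1.724 -0.044 2.867
vertex 2.367 0.397 2.877
endloop
endfacet
facet normal 0.443 -0.634 -0.634
outer loop
vertex 2.349 -0.937 1.973
vertex 2.993 -0.497 1.983
vertex 2.908 -1.074 2.5
endloop
endfacet
facet normal -0.539 -0.754 0.376
outer loop
vertex 2.349 -0.937 1.973
vertex 2.908 -1.074 2.5
vertex 1.724 -0.044 2.867
endloop
endfacet
facet normal -0.539 -0.754 0.375
outer loop
vertex 1.724 -0.044 2.867
vertex 2.908 -1.074 2.5
vertex 2.282 -0.181 3.394
endloop
endfacet
facet normal -0.444 0.633 0.634
outer loop
vertex 1.724 -0.044 2.867
vertex 2.282 -0.181 3.394
vertex 2.367 0.397 2.877
endloop
endfacet
facet normal 0.444 -0.633 -0.634
outer loop
vertex 2.908 -1.074 2.5
vertex 2.993 -0.497 1.983
vertex 3.551 -0.633 2.51
endloop
endfacet
facet normal 0.350 -0.528 0.773
outer loop
vertex 2.908 -1.074 2.5
vertex 3.551 -0.633 2.51
vertex 2.282 -0.181 3.394
endloop
endfacet
facet normal 0.350 -0.529 0.773
outer loop
vertex 2.282 -0.181 3.394
vertex 3.551 -0.633 2.51
vertex 2.926 0.26 3.404
endloop
endfacet
facet normal -0.443 0.633 0.635
outer loop
vertex 2.282 -0.181 3.394
vertex 2.926 0.26 3.404
vertex 2.367 0.397 2.877
endloop
endfacet

endsolid


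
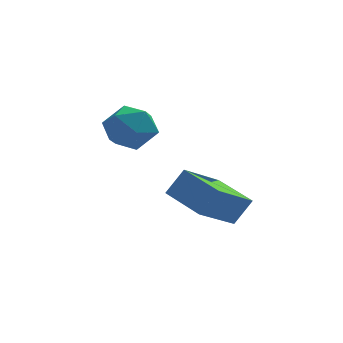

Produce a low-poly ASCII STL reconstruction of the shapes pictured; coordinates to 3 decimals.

solid 
facet normal 0.433 0.864 -0.257
outer loop
vertex -2.573 3.261 3.118
vertex -3.31 3.807 3.714
vertex -2.375 3.475 4.172
endloop
endfacet
facet normal 0.911 0.336 -0.239
outer loop
vertex -2.573 3.261 3.118
vertex -2.375 3.475 4.172
vertex -2.123 2.495 3.756
endloop
endfacet
facet normal 0.697 -0.170 -0.696
outer loop
vertex -2.573 3.261 3.118
vertex -2.123 2.495 3.756
vertex -2.904 2.222 3.041
endloop
endfacet
facet normal 0.087 0.046 -0.995
outer loop
vertex -2.573 3.261 3.118
vertex -2.904 2.222 3.041
vertex -3.637 3.032 3.014
endloop
endfacet
facet normal -0.077 0.686 -0.724
outer loop
vertex -2.573 3.261 3.118
vertex -3.637 3.032 3.014
vertex -3.31 3.807 3.714
endloop
endfacet
facet normal 0.907 0.056 0.417
outer loop
vertex -2.123 2.495 3.756
vertex -2.375 3.475 4.172
vertex -2.583 2.568 4.746
endloop
endfacet
facet normal 0.133 0.911 0.390
outer loop
vertex -2.375 3.475 4.172
vertex -3.31 3.807 3.714
vertex -3.316 3.378 4.719
endloop
endfacet
facet normal -0.691 0.623 -0.367
outer loop
vertex -3.31 3.807 3.714
vertex -3.637 3.032 3.014
vertex -4.097 3.105 4.004
endloop
endfacet
facet normal -0.426 -0.412 -0.806
outer loop
vertex -3.637 3.032 3.014
vertex -2.904 2.222 3.041
vertex -3.845 2.125 3.588
endloop
endfacet
facet normal 0.561 -0.762 -0.322
outer loop
vertex -2.904 2.222 3.041
vertex -2.123 2.495 3.756
vertex -2.91 1.793 4.046
endloop
endfacet
facet normal -0.087 -0.046 0.995
outer loop
vertex -3.647 2.339 4.642
vertex -2.583 2.568 4.746
vertex -3.316 3.378 4.719
endloop
endfacet
facet normal -0.697 0.170 0.696
outer loop
vertex -3.647 2.339 4.642
vertex -3.316 3.378 4.719
vertex -4.097 3.105 4.004
endloop
endfacet
facet normal -0.911 -0.336 0.239
outer loop
vertex -3.647 2.339 4.642
vertex -4.097 3.105 4.004
vertex -3.845 2.125 3.588
endloop
endfacet
facet normal -0.433 -0.864 0.257
outer loop
vertex -3.647 2.339 4.642
vertex -3.845 2.125 3.588
vertex -2.91 1.793 4.046
endloop
endfacet
facet normal 0.077 -0.686 0.724
outer loop
vertex -3.647 2.339 4.642
vertex -2.91 1.793 4.046
vertex -2.583 2.568 4.746
endloop
endfacet
facet normal 0.426 0.412 0.806
outer loop
vertex -3.316 3.378 4.719
vertex -2.583 2.568 4.746
vertex -2.375 3.475 4.172
endloop
endfacet
facet normal -0.561 0.762 0.322
outer loop
vertex -4.097 3.105 4.004
vertex -3.316 3.378 4.719
vertex -3.31 3.807 3.714
endloop
endfacet
facet normal -0.907 -0.056 -0.417
outer loop
vertex -3.845 2.125 3.588
vertex -4.097 3.105 4.004
vertex -3.637 3.032 3.014
endloop
endfacet
facet normal -0.133 -0.911 -0.390
outer loop
vertex -2.91 1.793 4.046
vertex -3.845 2.125 3.588
vertex -2.904 2.222 3.041
endloop
endfacet
facet normal 0.691 -0.623 0.367
outer loop
vertex -2.583 2.568 4.746
vertex -2.91 1.793 4.046
vertex -2.123 2.495 3.756
endloop
endfacet
facet normal -0.603 0.768 0.217
outer loop
vertex -1.364 -0.332 3.155
vertex -0.131 0.939 2.084
vertex -1.99 -0.548 2.179
endloop
endfacet
facet normal -0.595 -0.614 0.518
outer loop
vertex -0.929 -1.899 1.796
vertex -1.364 -0.332 3.155
vertex -1.99 -0.548 2.179
endloop
endfacet
facet normal -0.603 0.768 0.217
outer loop
vertex -1.99 -0.548 2.179
vertex -0.131 0.939 2.084
vertex -0.757 0.723 1.107
endloop
endfacet
facet normal -0.531 -0.183 -0.827
outer loop
vertex -0.757 0.723 1.107
vertex -0.929 -1.899 1.796
vertex -1.99 -0.548 2.179
endloop
endfacet
facet normal 0.531 0.182 0.828
outer loop
vertex -1.364 -0.332 3.155
vertex 0.93 -0.412 1.701
vertex -0.131 0.939 2.084
endloop
endfacet
facet normal -0.596 -0.614 0.518
outer loop
vertex -0.303 -1.683 2.773
vertex -1.364 -0.332 3.155
vertex -0.929 -1.899 1.796
endloop
endfacet
facet normal 0.531 0.183 0.827
outer loop
vertex -0.303 -1.683 2.773
vertex 0.93 -0.412 1.701
vertex -1.364 -0.332 3.155
endloop
endfacet
facet normal 0.596 0.614 -0.517
outer loop
vertex -0.131 0.939 2.084
vertex 0.93 -0.412 1.701
vertex -0.757 0.723 1.107
endloop
endfacet
facet normal -0.531 -0.183 -0.828
outer loop
vertex 0.304 -0.628 0.725
vertex -0.929 -1.899 1.796
vertex -0.757 0.723 1.107
endloop
endfacet
facet normal 0.596 0.614 -0.518
outer loop
vertex -0.757 0.723 1.107
vertex 0.93 -0.412 1.701
vertex 0.304 -0.628 0.725
endloop
endfacet
facet normal 0.603 -0.768 -0.217
outer loop
vertex 0.304 -0.628 0.725
vertex -0.303 -1.683 2.773
vertex -0.929 -1.899 1.796
endloop
endfacet
facet normal 0.603 -0.768 -0.217
outer loop
vertex 0.93 -0.412 1.701
vertex -0.303 -1.683 2.773
vertex 0.304 -0.628 0.725
endloop
endfacet

endsolid


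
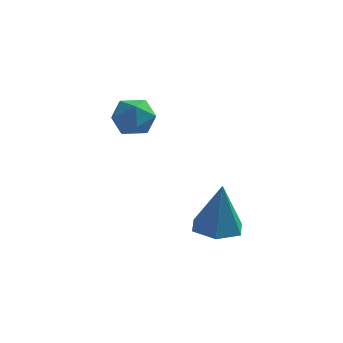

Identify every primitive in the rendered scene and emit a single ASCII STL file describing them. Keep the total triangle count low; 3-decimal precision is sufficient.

solid 
facet normal -0.813 0.507 0.286
outer loop
vertex -2.279 -3.659 0.482
vertex -2.016 -3.638 1.192
vertex -1.841 -3.083 0.707
endloop
endfacet
facet normal -0.651 0.649 -0.395
outer loop
vertex -2.279 -3.659 0.482
vertex -1.841 -3.083 0.707
vertex -1.737 -3.394 0.024
endloop
endfacet
facet normal -0.654 0.033 -0.756
outer loop
vertex -2.279 -3.659 0.482
vertex -1.737 -3.394 0.024
vertex -1.848 -4.14 0.088
endloop
endfacet
facet normal -0.819 -0.490 -0.298
outer loop
vertex -2.279 -3.659 0.482
vertex -1.848 -4.14 0.088
vertex -2.02 -4.291 0.809
endloop
endfacet
facet normal -0.917 -0.197 0.346
outer loop
vertex -2.279 -3.659 0.482
vertex -2.02 -4.291 0.809
vertex -2.016 -3.638 1.192
endloop
endfacet
facet normal 0.013 0.911 -0.413
outer loop
vertex -1.737 -3.394 0.024
vertex -1.841 -3.083 0.707
vertex -1.14 -3.209 0.451
endloop
endfacet
facet normal -0.249 0.681 0.689
outer loop
vertex -1.841 -3.083 0.707
vertex -2.016 -3.638 1.192
vertex -1.312 -3.36 1.172
endloop
endfacet
facet normal -0.419 -0.457 0.784
outer loop
vertex -2.016 -3.638 1.192
vertex -2.02 -4.291 0.809
vertex -1.423 -4.106 1.236
endloop
endfacet
facet normal -0.261 -0.930 -0.257
outer loop
vertex -2.02 -4.291 0.809
vertex -1.848 -4.14 0.088
vertex -1.319 -4.417 0.553
endloop
endfacet
facet normal 0.006 -0.086 -0.996
outer loop
vertex -1.848 -4.14 0.088
vertex -1.737 -3.394 0.024
vertex -1.144 -3.862 0.068
endloop
endfacet
facet normal 0.819 0.490 0.298
outer loop
vertex -0.881 -3.841 0.778
vertex -1.14 -3.209 0.451
vertex -1.312 -3.36 1.172
endloop
endfacet
facet normal 0.654 -0.033 0.756
outer loop
vertex -0.881 -3.841 0.778
vertex -1.312 -3.36 1.172
vertex -1.423 -4.106 1.236
endloop
endfacet
facet normal 0.651 -0.649 0.395
outer loop
vertex -0.881 -3.841 0.778
vertex -1.423 -4.106 1.236
vertex -1.319 -4.417 0.553
endloop
endfacet
facet normal 0.813 -0.507 -0.286
outer loop
vertex -0.881 -3.841 0.778
vertex -1.319 -4.417 0.553
vertex -1.144 -3.862 0.068
endloop
endfacet
facet normal 0.917 0.197 -0.346
outer loop
vertex -0.881 -3.841 0.778
vertex -1.144 -3.862 0.068
vertex -1.14 -3.209 0.451
endloop
endfacet
facet normal 0.261 0.930 0.257
outer loop
vertex -1.312 -3.36 1.172
vertex -1.14 -3.209 0.451
vertex -1.841 -3.083 0.707
endloop
endfacet
facet normal -0.006 0.086 0.996
outer loop
vertex -1.423 -4.106 1.236
vertex -1.312 -3.36 1.172
vertex -2.016 -3.638 1.192
endloop
endfacet
facet normal -0.013 -0.911 0.413
outer loop
vertex -1.319 -4.417 0.553
vertex -1.423 -4.106 1.236
vertex -2.02 -4.291 0.809
endloop
endfacet
facet normal 0.249 -0.681 -0.689
outer loop
vertex -1.144 -3.862 0.068
vertex -1.319 -4.417 0.553
vertex -1.848 -4.14 0.088
endloop
endfacet
facet normal 0.419 0.457 -0.784
outer loop
vertex -1.14 -3.209 0.451
vertex -1.144 -3.862 0.068
vertex -1.737 -3.394 0.024
endloop
endfacet
facet normal -0.090 0.020 -0.996
outer loop
vertex 1.734 -4.26 -3.646
vertex 0.97 -3.972 -3.571
vertex 1.601 -3.451 -3.618
endloop
endfacet
facet normal 0.946 0.146 0.288
outer loop
vertex 1.734 -4.26 -3.646
vertex 1.601 -3.451 -3.618
vertex 1.13 -4.008 -1.789
endloop
endfacet
facet normal -0.090 0.020 -0.996
outer loop
vertex 1.601 -3.451 -3.618
vertex 0.97 -3.972 -3.571
vertex 0.837 -3.164 -3.543
endloop
endfacet
facet normal 0.359 0.863 0.355
outer loop
vertex 1.601 -3.451 -3.618
vertex 0.837 -3.164 -3.543
vertex 1.13 -4.008 -1.789
endloop
endfacet
facet normal -0.089 0.020 -0.996
outer loop
vertex 0.837 -3.164 -3.543
vertex 0.97 -3.972 -3.571
vertex 0.206 -3.685 -3.497
endloop
endfacet
facet normal -0.555 0.710 0.434
outer loop
vertex 0.837 -3.164 -3.543
vertex 0.206 -3.685 -3.497
vertex 1.13 -4.008 -1.789
endloop
endfacet
facet normal -0.089 0.020 -0.996
outer loop
vertex 0.206 -3.685 -3.497
vertex 0.97 -3.972 -3.571
vertex 0.338 -4.493 -3.525
endloop
endfacet
facet normal -0.881 -0.159 0.446
outer loop
vertex 0.206 -3.685 -3.497
vertex 0.338 -4.493 -3.525
vertex 1.13 -4.008 -1.789
endloop
endfacet
facet normal -0.089 0.020 -0.996
outer loop
vertex 0.338 -4.493 -3.525
vertex 0.97 -3.972 -3.571
vertex 1.103 -4.781 -3.599
endloop
endfacet
facet normal -0.294 -0.878 0.379
outer loop
vertex 0.338 -4.493 -3.525
vertex 1.103 -4.781 -3.599
vertex 1.13 -4.008 -1.789
endloop
endfacet
facet normal -0.090 0.020 -0.996
outer loop
vertex 1.103 -4.781 -3.599
vertex 0.97 -3.972 -3.571
vertex 1.734 -4.26 -3.646
endloop
endfacet
facet normal 0.621 -0.724 0.300
outer loop
vertex 1.103 -4.781 -3.599
vertex 1.734 -4.26 -3.646
vertex 1.13 -4.008 -1.789
endloop
endfacet

endsolid


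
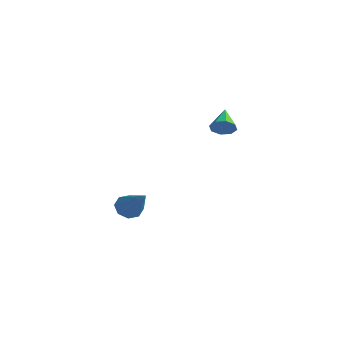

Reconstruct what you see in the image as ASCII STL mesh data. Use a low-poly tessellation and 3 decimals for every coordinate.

solid 
facet normal -0.768 0.180 -0.615
outer loop
vertex -3.87 2.455 -3.953
vertex -4.304 2.263 -3.467
vertex -4.019 2.852 -3.651
endloop
endfacet
facet normal 0.773 0.541 -0.330
outer loop
vertex -3.87 2.455 -3.953
vertex -4.019 2.852 -3.651
vertex -2.736 1.897 -2.213
endloop
endfacet
facet normal -0.768 0.180 -0.615
outer loop
vertex -4.019 2.852 -3.651
vertex -4.304 2.263 -3.467
vertex -4.335 2.904 -3.241
endloop
endfacet
facet normal 0.420 0.883 0.212
outer loop
vertex -4.019 2.852 -3.651
vertex -4.335 2.904 -3.241
vertex -2.736 1.897 -2.213
endloop
endfacet
facet normal -0.768 0.179 -0.614
outer loop
vertex -4.335 2.904 -3.241
vertex -4.304 2.263 -3.467
vertex -4.633 2.58 -2.963
endloop
endfacet
facet normal -0.048 0.675 0.736
outer loop
vertex -4.335 2.904 -3.241
vertex -4.633 2.58 -2.963
vertex -2.736 1.897 -2.213
endloop
endfacet
facet normal -0.769 0.179 -0.614
outer loop
vertex -4.633 2.58 -2.963
vertex -4.304 2.263 -3.467
vertex -4.738 2.07 -2.98
endloop
endfacet
facet normal -0.354 0.042 0.934
outer loop
vertex -4.633 2.58 -2.963
vertex -4.738 2.07 -2.98
vertex -2.736 1.897 -2.213
endloop
endfacet
facet normal -0.769 0.179 -0.614
outer loop
vertex -4.738 2.07 -2.98
vertex -4.304 2.263 -3.467
vertex -4.589 1.674 -3.282
endloop
endfacet
facet normal -0.321 -0.648 0.691
outer loop
vertex -4.738 2.07 -2.98
vertex -4.589 1.674 -3.282
vertex -2.736 1.897 -2.213
endloop
endfacet
facet normal -0.768 0.179 -0.615
outer loop
vertex -4.589 1.674 -3.282
vertex -4.304 2.263 -3.467
vertex -4.273 1.622 -3.692
endloop
endfacet
facet normal 0.032 -0.988 0.150
outer loop
vertex -4.589 1.674 -3.282
vertex -4.273 1.622 -3.692
vertex -2.736 1.897 -2.213
endloop
endfacet
facet normal -0.768 0.179 -0.615
outer loop
vertex -4.273 1.622 -3.692
vertex -4.304 2.263 -3.467
vertex -3.975 1.946 -3.97
endloop
endfacet
facet normal 0.500 -0.781 -0.374
outer loop
vertex -4.273 1.622 -3.692
vertex -3.975 1.946 -3.97
vertex -2.736 1.897 -2.213
endloop
endfacet
facet normal -0.768 0.179 -0.615
outer loop
vertex -3.975 1.946 -3.97
vertex -4.304 2.263 -3.467
vertex -3.87 2.455 -3.953
endloop
endfacet
facet normal 0.806 -0.147 -0.573
outer loop
vertex -3.975 1.946 -3.97
vertex -3.87 2.455 -3.953
vertex -2.736 1.897 -2.213
endloop
endfacet
facet normal 0.583 -0.610 -0.536
outer loop
vertex 1.081 2.943 2.851
vertex 0.774 3.068 2.375
vertex 1.244 3.292 2.631
endloop
endfacet
facet normal 0.436 0.325 0.839
outer loop
vertex 1.081 2.943 2.851
vertex 1.244 3.292 2.631
vertex 0.046 3.832 3.045
endloop
endfacet
facet normal 0.583 -0.612 -0.534
outer loop
vertex 1.244 3.292 2.631
vertex 0.774 3.068 2.375
vertex 1.132 3.509 2.26
endloop
endfacet
facet normal 0.480 0.813 0.330
outer loop
vertex 1.244 3.292 2.631
vertex 1.132 3.509 2.26
vertex 0.046 3.832 3.045
endloop
endfacet
facet normal 0.582 -0.612 -0.536
outer loop
vertex 1.132 3.509 2.26
vertex 0.774 3.068 2.375
vertex 0.81 3.468 1.957
endloop
endfacet
facet normal 0.109 0.963 -0.246
outer loop
vertex 1.132 3.509 2.26
vertex 0.81 3.468 1.957
vertex 0.046 3.832 3.045
endloop
endfacet
facet normal 0.583 -0.612 -0.535
outer loop
vertex 0.81 3.468 1.957
vertex 0.774 3.068 2.375
vertex 0.467 3.192 1.899
endloop
endfacet
facet normal -0.462 0.691 -0.556
outer loop
vertex 0.81 3.468 1.957
vertex 0.467 3.192 1.899
vertex 0.046 3.832 3.045
endloop
endfacet
facet normal 0.582 -0.612 -0.535
outer loop
vertex 0.467 3.192 1.899
vertex 0.774 3.068 2.375
vertex 0.304 2.844 2.12
endloop
endfacet
facet normal -0.896 0.155 -0.416
outer loop
vertex 0.467 3.192 1.899
vertex 0.304 2.844 2.12
vertex 0.046 3.832 3.045
endloop
endfacet
facet normal 0.582 -0.611 -0.536
outer loop
vertex 0.304 2.844 2.12
vertex 0.774 3.068 2.375
vertex 0.416 2.626 2.49
endloop
endfacet
facet normal -0.940 -0.330 0.090
outer loop
vertex 0.304 2.844 2.12
vertex 0.416 2.626 2.49
vertex 0.046 3.832 3.045
endloop
endfacet
facet normal 0.582 -0.611 -0.536
outer loop
vertex 0.416 2.626 2.49
vertex 0.774 3.068 2.375
vertex 0.738 2.667 2.793
endloop
endfacet
facet normal -0.567 -0.481 0.668
outer loop
vertex 0.416 2.626 2.49
vertex 0.738 2.667 2.793
vertex 0.046 3.832 3.045
endloop
endfacet
facet normal 0.582 -0.611 -0.536
outer loop
vertex 0.738 2.667 2.793
vertex 0.774 3.068 2.375
vertex 1.081 2.943 2.851
endloop
endfacet
facet normal 0.003 -0.210 0.978
outer loop
vertex 0.738 2.667 2.793
vertex 1.081 2.943 2.851
vertex 0.046 3.832 3.045
endloop
endfacet

endsolid


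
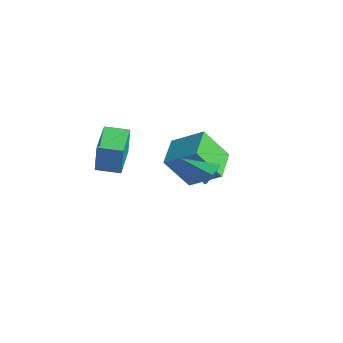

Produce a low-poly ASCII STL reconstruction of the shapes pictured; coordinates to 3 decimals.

solid 
facet normal -0.694 -0.714 0.090
outer loop
vertex -2.435 -4.753 3.129
vertex -3.681 -3.515 3.349
vertex -2.685 -4.715 1.498
endloop
endfacet
facet normal 0.704 -0.700 -0.124
outer loop
vertex -1.859 -3.865 1.391
vertex -2.435 -4.753 3.129
vertex -2.685 -4.715 1.498
endloop
endfacet
facet normal -0.694 -0.714 0.090
outer loop
vertex -2.685 -4.715 1.498
vertex -3.681 -3.515 3.349
vertex -3.931 -3.477 1.718
endloop
endfacet
facet normal -0.152 0.023 -0.988
outer loop
vertex -3.931 -3.477 1.718
vertex -1.859 -3.865 1.391
vertex -2.685 -4.715 1.498
endloop
endfacet
facet normal 0.152 -0.023 0.988
outer loop
vertex -2.435 -4.753 3.129
vertex -2.855 -2.665 3.242
vertex -3.681 -3.515 3.349
endloop
endfacet
facet normal 0.704 -0.700 -0.124
outer loop
vertex -1.609 -3.903 3.022
vertex -2.435 -4.753 3.129
vertex -1.859 -3.865 1.391
endloop
endfacet
facet normal 0.152 -0.023 0.988
outer loop
vertex -1.609 -3.903 3.022
vertex -2.855 -2.665 3.242
vertex -2.435 -4.753 3.129
endloop
endfacet
facet normal -0.704 0.700 0.124
outer loop
vertex -3.681 -3.515 3.349
vertex -2.855 -2.665 3.242
vertex -3.931 -3.477 1.718
endloop
endfacet
facet normal -0.152 0.023 -0.988
outer loop
vertex -3.105 -2.627 1.611
vertex -1.859 -3.865 1.391
vertex -3.931 -3.477 1.718
endloop
endfacet
facet normal -0.704 0.700 0.124
outer loop
vertex -3.931 -3.477 1.718
vertex -2.855 -2.665 3.242
vertex -3.105 -2.627 1.611
endloop
endfacet
facet normal 0.694 0.714 -0.090
outer loop
vertex -3.105 -2.627 1.611
vertex -1.609 -3.903 3.022
vertex -1.859 -3.865 1.391
endloop
endfacet
facet normal 0.694 0.714 -0.090
outer loop
vertex -2.855 -2.665 3.242
vertex -1.609 -3.903 3.022
vertex -3.105 -2.627 1.611
endloop
endfacet
facet normal 0.700 0.537 -0.472
outer loop
vertex 1.228 -1.083 1.844
vertex 0.765 -0.773 1.51
vertex 1.027 -0.612 2.082
endloop
endfacet
facet normal 0.358 -0.295 0.886
outer loop
vertex 1.228 -1.083 1.844
vertex 1.027 -0.612 2.082
vertex -0.425 -1.687 2.31
endloop
endfacet
facet normal 0.699 0.538 -0.471
outer loop
vertex 1.027 -0.612 2.082
vertex 0.765 -0.773 1.51
vertex 0.628 -0.263 1.889
endloop
endfacet
facet normal -0.126 0.366 0.922
outer loop
vertex 1.027 -0.612 2.082
vertex 0.628 -0.263 1.889
vertex -0.425 -1.687 2.31
endloop
endfacet
facet normal 0.699 0.538 -0.471
outer loop
vertex 0.628 -0.263 1.889
vertex 0.765 -0.773 1.51
vertex 0.332 -0.298 1.41
endloop
endfacet
facet normal -0.687 0.620 0.379
outer loop
vertex 0.628 -0.263 1.889
vertex 0.332 -0.298 1.41
vertex -0.425 -1.687 2.31
endloop
endfacet
facet normal 0.699 0.538 -0.471
outer loop
vertex 0.332 -0.298 1.41
vertex 0.765 -0.773 1.51
vertex 0.362 -0.691 1.006
endloop
endfacet
facet normal -0.902 0.275 -0.334
outer loop
vertex 0.332 -0.298 1.41
vertex 0.362 -0.691 1.006
vertex -0.425 -1.687 2.31
endloop
endfacet
facet normal 0.699 0.538 -0.471
outer loop
vertex 0.362 -0.691 1.006
vertex 0.765 -0.773 1.51
vertex 0.695 -1.145 0.981
endloop
endfacet
facet normal -0.609 -0.409 -0.680
outer loop
vertex 0.362 -0.691 1.006
vertex 0.695 -1.145 0.981
vertex -0.425 -1.687 2.31
endloop
endfacet
facet normal 0.700 0.537 -0.470
outer loop
vertex 0.695 -1.145 0.981
vertex 0.765 -0.773 1.51
vertex 1.08 -1.32 1.354
endloop
endfacet
facet normal -0.030 -0.916 -0.399
outer loop
vertex 0.695 -1.145 0.981
vertex 1.08 -1.32 1.354
vertex -0.425 -1.687 2.31
endloop
endfacet
facet normal 0.700 0.537 -0.471
outer loop
vertex 1.08 -1.32 1.354
vertex 0.765 -0.773 1.51
vertex 1.228 -1.083 1.844
endloop
endfacet
facet normal 0.401 -0.866 0.298
outer loop
vertex 1.08 -1.32 1.354
vertex 1.228 -1.083 1.844
vertex -0.425 -1.687 2.31
endloop
endfacet
facet normal -0.300 -0.497 0.814
outer loop
vertex -2.205 0.542 0.72
vertex -3.33 1.818 1.085
vertex -3.552 -0.347 -0.32
endloop
endfacet
facet normal 0.646 -0.734 -0.210
outer loop
vertex -2.93 0.682 -2.005
vertex -2.205 0.542 0.72
vertex -3.552 -0.347 -0.32
endloop
endfacet
facet normal -0.300 -0.497 0.814
outer loop
vertex -3.552 -0.347 -0.32
vertex -3.33 1.818 1.085
vertex -4.677 0.929 0.045
endloop
endfacet
facet normal -0.701 -0.463 -0.542
outer loop
vertex -4.677 0.929 0.045
vertex -2.93 0.682 -2.005
vertex -3.552 -0.347 -0.32
endloop
endfacet
facet normal 0.701 0.463 0.542
outer loop
vertex -2.205 0.542 0.72
vertex -2.708 2.847 -0.6
vertex -3.33 1.818 1.085
endloop
endfacet
facet normal 0.646 -0.734 -0.210
outer loop
vertex -1.583 1.571 -0.965
vertex -2.205 0.542 0.72
vertex -2.93 0.682 -2.005
endloop
endfacet
facet normal 0.701 0.463 0.542
outer loop
vertex -1.583 1.571 -0.965
vertex -2.708 2.847 -0.6
vertex -2.205 0.542 0.72
endloop
endfacet
facet normal -0.646 0.734 0.210
outer loop
vertex -3.33 1.818 1.085
vertex -2.708 2.847 -0.6
vertex -4.677 0.929 0.045
endloop
endfacet
facet normal -0.701 -0.463 -0.542
outer loop
vertex -4.055 1.958 -1.64
vertex -2.93 0.682 -2.005
vertex -4.677 0.929 0.045
endloop
endfacet
facet normal -0.646 0.734 0.210
outer loop
vertex -4.677 0.929 0.045
vertex -2.708 2.847 -0.6
vertex -4.055 1.958 -1.64
endloop
endfacet
facet normal 0.300 0.497 -0.814
outer loop
vertex -4.055 1.958 -1.64
vertex -1.583 1.571 -0.965
vertex -2.93 0.682 -2.005
endloop
endfacet
facet normal 0.300 0.497 -0.814
outer loop
vertex -2.708 2.847 -0.6
vertex -1.583 1.571 -0.965
vertex -4.055 1.958 -1.64
endloop
endfacet

endsolid


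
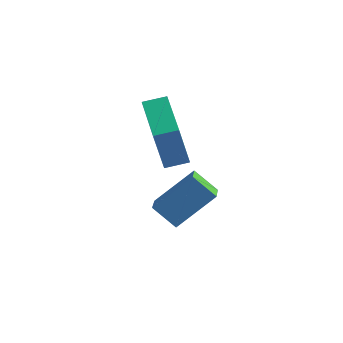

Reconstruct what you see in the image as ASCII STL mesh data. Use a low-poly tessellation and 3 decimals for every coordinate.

solid 
facet normal -0.788 -0.575 -0.219
outer loop
vertex -3.275 -2.389 0.222
vertex -4.605 -0.698 0.571
vertex -3.12 -1.871 -1.693
endloop
endfacet
facet normal 0.611 -0.776 -0.160
outer loop
vertex -2.395 -1.342 -1.491
vertex -3.275 -2.389 0.222
vertex -3.12 -1.871 -1.693
endloop
endfacet
facet normal -0.788 -0.575 -0.219
outer loop
vertex -3.12 -1.871 -1.693
vertex -4.605 -0.698 0.571
vertex -4.45 -0.18 -1.344
endloop
endfacet
facet normal 0.078 0.260 -0.962
outer loop
vertex -4.45 -0.18 -1.344
vertex -2.395 -1.342 -1.491
vertex -3.12 -1.871 -1.693
endloop
endfacet
facet normal -0.078 -0.260 0.962
outer loop
vertex -3.275 -2.389 0.222
vertex -3.88 -0.169 0.773
vertex -4.605 -0.698 0.571
endloop
endfacet
facet normal 0.611 -0.776 -0.160
outer loop
vertex -2.55 -1.86 0.424
vertex -3.275 -2.389 0.222
vertex -2.395 -1.342 -1.491
endloop
endfacet
facet normal -0.078 -0.260 0.962
outer loop
vertex -2.55 -1.86 0.424
vertex -3.88 -0.169 0.773
vertex -3.275 -2.389 0.222
endloop
endfacet
facet normal -0.611 0.776 0.160
outer loop
vertex -4.605 -0.698 0.571
vertex -3.88 -0.169 0.773
vertex -4.45 -0.18 -1.344
endloop
endfacet
facet normal 0.078 0.260 -0.962
outer loop
vertex -3.725 0.349 -1.142
vertex -2.395 -1.342 -1.491
vertex -4.45 -0.18 -1.344
endloop
endfacet
facet normal -0.611 0.776 0.160
outer loop
vertex -4.45 -0.18 -1.344
vertex -3.88 -0.169 0.773
vertex -3.725 0.349 -1.142
endloop
endfacet
facet normal 0.788 0.575 0.219
outer loop
vertex -3.725 0.349 -1.142
vertex -2.55 -1.86 0.424
vertex -2.395 -1.342 -1.491
endloop
endfacet
facet normal 0.788 0.575 0.219
outer loop
vertex -3.88 -0.169 0.773
vertex -2.55 -1.86 0.424
vertex -3.725 0.349 -1.142
endloop
endfacet
facet normal -0.761 -0.043 0.647
outer loop
vertex -2.499 -0.92 -2.561
vertex -2.939 0.09 -3.011
vertex -3.555 -1.962 -3.873
endloop
endfacet
facet normal 0.369 -0.849 0.378
outer loop
vertex -2.641 -1.91 -4.649
vertex -2.499 -0.92 -2.561
vertex -3.555 -1.962 -3.873
endloop
endfacet
facet normal -0.761 -0.043 0.647
outer loop
vertex -3.555 -1.962 -3.873
vertex -2.939 0.09 -3.011
vertex -3.994 -0.952 -4.322
endloop
endfacet
facet normal -0.533 -0.526 -0.663
outer loop
vertex -3.994 -0.952 -4.322
vertex -2.641 -1.91 -4.649
vertex -3.555 -1.962 -3.873
endloop
endfacet
facet normal 0.532 0.527 0.662
outer loop
vertex -2.499 -0.92 -2.561
vertex -2.025 0.142 -3.787
vertex -2.939 0.09 -3.011
endloop
endfacet
facet normal 0.370 -0.849 0.377
outer loop
vertex -1.586 -0.868 -3.338
vertex -2.499 -0.92 -2.561
vertex -2.641 -1.91 -4.649
endloop
endfacet
facet normal 0.534 0.526 0.662
outer loop
vertex -1.586 -0.868 -3.338
vertex -2.025 0.142 -3.787
vertex -2.499 -0.92 -2.561
endloop
endfacet
facet normal -0.369 0.849 -0.378
outer loop
vertex -2.939 0.09 -3.011
vertex -2.025 0.142 -3.787
vertex -3.994 -0.952 -4.322
endloop
endfacet
facet normal -0.533 -0.527 -0.662
outer loop
vertex -3.081 -0.9 -5.099
vertex -2.641 -1.91 -4.649
vertex -3.994 -0.952 -4.322
endloop
endfacet
facet normal -0.369 0.849 -0.377
outer loop
vertex -3.994 -0.952 -4.322
vertex -2.025 0.142 -3.787
vertex -3.081 -0.9 -5.099
endloop
endfacet
facet normal 0.761 0.043 -0.647
outer loop
vertex -3.081 -0.9 -5.099
vertex -1.586 -0.868 -3.338
vertex -2.641 -1.91 -4.649
endloop
endfacet
facet normal 0.761 0.043 -0.647
outer loop
vertex -2.025 0.142 -3.787
vertex -1.586 -0.868 -3.338
vertex -3.081 -0.9 -5.099
endloop
endfacet

endsolid


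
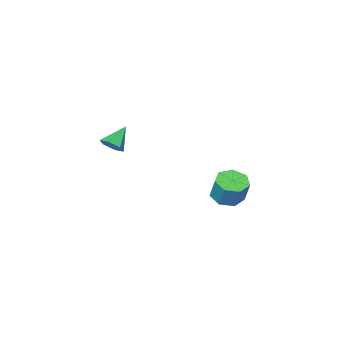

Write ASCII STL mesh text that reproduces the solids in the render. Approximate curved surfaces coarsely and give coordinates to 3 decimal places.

solid 
facet normal 0.726 0.188 -0.661
outer loop
vertex 0.301 -3.073 3.906
vertex -0.055 -3.316 3.446
vertex -0.091 -2.702 3.581
endloop
endfacet
facet normal -0.009 0.653 0.757
outer loop
vertex 0.301 -3.073 3.906
vertex -0.091 -2.702 3.581
vertex -1.005 -3.564 4.314
endloop
endfacet
facet normal 0.725 0.188 -0.662
outer loop
vertex -0.091 -2.702 3.581
vertex -0.055 -3.316 3.446
vertex -0.447 -2.945 3.122
endloop
endfacet
facet normal -0.642 0.761 0.095
outer loop
vertex -0.091 -2.702 3.581
vertex -0.447 -2.945 3.122
vertex -1.005 -3.564 4.314
endloop
endfacet
facet normal 0.725 0.188 -0.662
outer loop
vertex -0.447 -2.945 3.122
vertex -0.055 -3.316 3.446
vertex -0.411 -3.56 2.987
endloop
endfacet
facet normal -0.912 0.036 -0.408
outer loop
vertex -0.447 -2.945 3.122
vertex -0.411 -3.56 2.987
vertex -1.005 -3.564 4.314
endloop
endfacet
facet normal 0.725 0.188 -0.662
outer loop
vertex -0.411 -3.56 2.987
vertex -0.055 -3.316 3.446
vertex -0.019 -3.931 3.311
endloop
endfacet
facet normal -0.550 -0.798 -0.248
outer loop
vertex -0.411 -3.56 2.987
vertex -0.019 -3.931 3.311
vertex -1.005 -3.564 4.314
endloop
endfacet
facet normal 0.725 0.188 -0.662
outer loop
vertex -0.019 -3.931 3.311
vertex -0.055 -3.316 3.446
vertex 0.338 -3.688 3.771
endloop
endfacet
facet normal 0.084 -0.906 0.414
outer loop
vertex -0.019 -3.931 3.311
vertex 0.338 -3.688 3.771
vertex -1.005 -3.564 4.314
endloop
endfacet
facet normal 0.726 0.189 -0.661
outer loop
vertex 0.338 -3.688 3.771
vertex -0.055 -3.316 3.446
vertex 0.301 -3.073 3.906
endloop
endfacet
facet normal 0.354 -0.180 0.918
outer loop
vertex 0.338 -3.688 3.771
vertex 0.301 -3.073 3.906
vertex -1.005 -3.564 4.314
endloop
endfacet
facet normal -0.092 -0.409 -0.908
outer loop
vertex -1.648 2.582 1.754
vertex -2.338 2.262 1.968
vertex -2.204 2.966 1.637
endloop
endfacet
facet normal 0.578 0.720 -0.384
outer loop
vertex -1.648 2.582 1.754
vertex -2.204 2.966 1.637
vertex -1.532 3.098 2.897
endloop
endfacet
facet normal 0.579 0.719 -0.384
outer loop
vertex -1.532 3.098 2.897
vertex -2.204 2.966 1.637
vertex -2.087 3.482 2.78
endloop
endfacet
facet normal 0.093 0.410 0.907
outer loop
vertex -1.532 3.098 2.897
vertex -2.087 3.482 2.78
vertex -2.222 2.778 3.112
endloop
endfacet
facet normal -0.092 -0.409 -0.908
outer loop
vertex -2.204 2.966 1.637
vertex -2.338 2.262 1.968
vertex -2.86 2.821 1.769
endloop
endfacet
facet normal -0.271 0.887 -0.373
outer loop
vertex -2.204 2.966 1.637
vertex -2.86 2.821 1.769
vertex -2.087 3.482 2.78
endloop
endfacet
facet normal -0.271 0.887 -0.373
outer loop
vertex -2.087 3.482 2.78
vertex -2.86 2.821 1.769
vertex -2.744 3.337 2.913
endloop
endfacet
facet normal 0.093 0.410 0.907
outer loop
vertex -2.087 3.482 2.78
vertex -2.744 3.337 2.913
vertex -2.222 2.778 3.112
endloop
endfacet
facet normal -0.093 -0.410 -0.907
outer loop
vertex -2.86 2.821 1.769
vertex -2.338 2.262 1.968
vertex -3.124 2.254 2.052
endloop
endfacet
facet normal -0.918 0.387 -0.081
outer loop
vertex -2.86 2.821 1.769
vertex -3.124 2.254 2.052
vertex -2.744 3.337 2.913
endloop
endfacet
facet normal -0.919 0.386 -0.080
outer loop
vertex -2.744 3.337 2.913
vertex -3.124 2.254 2.052
vertex -3.007 2.77 3.195
endloop
endfacet
facet normal 0.092 0.409 0.908
outer loop
vertex -2.744 3.337 2.913
vertex -3.007 2.77 3.195
vertex -2.222 2.778 3.112
endloop
endfacet
facet normal -0.093 -0.409 -0.908
outer loop
vertex -3.124 2.254 2.052
vertex -2.338 2.262 1.968
vertex -2.796 1.694 2.271
endloop
endfacet
facet normal -0.873 -0.405 0.272
outer loop
vertex -3.124 2.254 2.052
vertex -2.796 1.694 2.271
vertex -3.007 2.77 3.195
endloop
endfacet
facet normal -0.873 -0.405 0.272
outer loop
vertex -3.007 2.77 3.195
vertex -2.796 1.694 2.271
vertex -2.679 2.21 3.415
endloop
endfacet
facet normal 0.092 0.410 0.907
outer loop
vertex -3.007 2.77 3.195
vertex -2.679 2.21 3.415
vertex -2.222 2.778 3.112
endloop
endfacet
facet normal -0.093 -0.409 -0.908
outer loop
vertex -2.796 1.694 2.271
vertex -2.338 2.262 1.968
vertex -2.123 1.561 2.262
endloop
endfacet
facet normal -0.171 -0.892 0.420
outer loop
vertex -2.796 1.694 2.271
vertex -2.123 1.561 2.262
vertex -2.679 2.21 3.415
endloop
endfacet
facet normal -0.171 -0.892 0.419
outer loop
vertex -2.679 2.21 3.415
vertex -2.123 1.561 2.262
vertex -2.007 2.077 3.406
endloop
endfacet
facet normal 0.093 0.409 0.908
outer loop
vertex -2.679 2.21 3.415
vertex -2.007 2.077 3.406
vertex -2.222 2.778 3.112
endloop
endfacet
facet normal -0.093 -0.409 -0.908
outer loop
vertex -2.123 1.561 2.262
vertex -2.338 2.262 1.968
vertex -1.613 1.956 2.032
endloop
endfacet
facet normal 0.661 -0.707 0.252
outer loop
vertex -2.123 1.561 2.262
vertex -1.613 1.956 2.032
vertex -2.007 2.077 3.406
endloop
endfacet
facet normal 0.660 -0.708 0.252
outer loop
vertex -2.007 2.077 3.406
vertex -1.613 1.956 2.032
vertex -1.496 2.472 3.176
endloop
endfacet
facet normal 0.092 0.409 0.908
outer loop
vertex -2.007 2.077 3.406
vertex -1.496 2.472 3.176
vertex -2.222 2.778 3.112
endloop
endfacet
facet normal -0.092 -0.408 -0.908
outer loop
vertex -1.613 1.956 2.032
vertex -2.338 2.262 1.968
vertex -1.648 2.582 1.754
endloop
endfacet
facet normal 0.994 0.009 -0.106
outer loop
vertex -1.613 1.956 2.032
vertex -1.648 2.582 1.754
vertex -1.496 2.472 3.176
endloop
endfacet
facet normal 0.994 0.010 -0.106
outer loop
vertex -1.496 2.472 3.176
vertex -1.648 2.582 1.754
vertex -1.532 3.098 2.897
endloop
endfacet
facet normal 0.093 0.410 0.907
outer loop
vertex -1.496 2.472 3.176
vertex -1.532 3.098 2.897
vertex -2.222 2.778 3.112
endloop
endfacet

endsolid


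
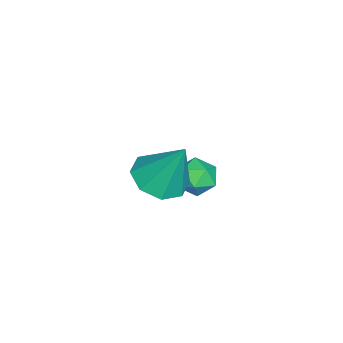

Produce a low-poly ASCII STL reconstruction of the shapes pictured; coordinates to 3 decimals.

solid 
facet normal -0.148 -0.442 -0.885
outer loop
vertex 4.112 1.27 2.012
vertex 3.101 0.975 2.329
vertex 3.532 1.849 1.82
endloop
endfacet
facet normal 0.705 0.709 0.011
outer loop
vertex 4.112 1.27 2.012
vertex 3.532 1.849 1.82
vertex 3.419 1.925 4.231
endloop
endfacet
facet normal -0.148 -0.442 -0.885
outer loop
vertex 3.532 1.849 1.82
vertex 3.101 0.975 2.329
vertex 2.7 1.916 1.926
endloop
endfacet
facet normal 0.077 0.997 -0.028
outer loop
vertex 3.532 1.849 1.82
vertex 2.7 1.916 1.926
vertex 3.419 1.925 4.231
endloop
endfacet
facet normal -0.148 -0.442 -0.885
outer loop
vertex 2.7 1.916 1.926
vertex 3.101 0.975 2.329
vertex 2.102 1.432 2.268
endloop
endfacet
facet normal -0.559 0.811 0.171
outer loop
vertex 2.7 1.916 1.926
vertex 2.102 1.432 2.268
vertex 3.419 1.925 4.231
endloop
endfacet
facet normal -0.148 -0.442 -0.885
outer loop
vertex 2.102 1.432 2.268
vertex 3.101 0.975 2.329
vertex 2.09 0.68 2.646
endloop
endfacet
facet normal -0.831 0.261 0.492
outer loop
vertex 2.102 1.432 2.268
vertex 2.09 0.68 2.646
vertex 3.419 1.925 4.231
endloop
endfacet
facet normal -0.149 -0.442 -0.885
outer loop
vertex 2.09 0.68 2.646
vertex 3.101 0.975 2.329
vertex 2.67 0.1 2.838
endloop
endfacet
facet normal -0.578 -0.332 0.745
outer loop
vertex 2.09 0.68 2.646
vertex 2.67 0.1 2.838
vertex 3.419 1.925 4.231
endloop
endfacet
facet normal -0.148 -0.442 -0.885
outer loop
vertex 2.67 0.1 2.838
vertex 3.101 0.975 2.329
vertex 3.502 0.033 2.732
endloop
endfacet
facet normal 0.050 -0.619 0.784
outer loop
vertex 2.67 0.1 2.838
vertex 3.502 0.033 2.732
vertex 3.419 1.925 4.231
endloop
endfacet
facet normal -0.148 -0.442 -0.885
outer loop
vertex 3.502 0.033 2.732
vertex 3.101 0.975 2.329
vertex 4.1 0.518 2.39
endloop
endfacet
facet normal 0.686 -0.433 0.585
outer loop
vertex 3.502 0.033 2.732
vertex 4.1 0.518 2.39
vertex 3.419 1.925 4.231
endloop
endfacet
facet normal -0.148 -0.442 -0.885
outer loop
vertex 4.1 0.518 2.39
vertex 3.101 0.975 2.329
vertex 4.112 1.27 2.012
endloop
endfacet
facet normal 0.957 0.118 0.264
outer loop
vertex 4.1 0.518 2.39
vertex 4.112 1.27 2.012
vertex 3.419 1.925 4.231
endloop
endfacet
facet normal -0.845 0.475 -0.244
outer loop
vertex -1.144 1.847 -1.537
vertex -1.612 1.268 -1.044
vertex -1.297 2.018 -0.674
endloop
endfacet
facet normal -0.293 0.927 -0.236
outer loop
vertex -1.144 1.847 -1.537
vertex -1.297 2.018 -0.674
vertex -0.492 2.183 -1.025
endloop
endfacet
facet normal 0.194 0.689 -0.699
outer loop
vertex -1.144 1.847 -1.537
vertex -0.492 2.183 -1.025
vertex -0.31 1.535 -1.613
endloop
endfacet
facet normal -0.057 0.089 -0.994
outer loop
vertex -1.144 1.847 -1.537
vertex -0.31 1.535 -1.613
vertex -1.002 0.969 -1.624
endloop
endfacet
facet normal -0.699 -0.042 -0.714
outer loop
vertex -1.144 1.847 -1.537
vertex -1.002 0.969 -1.624
vertex -1.612 1.268 -1.044
endloop
endfacet
facet normal -0.004 0.909 0.417
outer loop
vertex -0.492 2.183 -1.025
vertex -1.297 2.018 -0.674
vertex -0.558 1.811 -0.216
endloop
endfacet
facet normal -0.898 0.178 0.403
outer loop
vertex -1.297 2.018 -0.674
vertex -1.612 1.268 -1.044
vertex -1.25 1.245 -0.227
endloop
endfacet
facet normal -0.662 -0.659 -0.357
outer loop
vertex -1.612 1.268 -1.044
vertex -1.002 0.969 -1.624
vertex -1.068 0.597 -0.815
endloop
endfacet
facet normal 0.378 -0.446 -0.811
outer loop
vertex -1.002 0.969 -1.624
vertex -0.31 1.535 -1.613
vertex -0.263 0.762 -1.166
endloop
endfacet
facet normal 0.785 0.523 -0.333
outer loop
vertex -0.31 1.535 -1.613
vertex -0.492 2.183 -1.025
vertex 0.052 1.512 -0.796
endloop
endfacet
facet normal 0.057 -0.089 0.994
outer loop
vertex -0.416 0.933 -0.303
vertex -0.558 1.811 -0.216
vertex -1.25 1.245 -0.227
endloop
endfacet
facet normal -0.194 -0.689 0.699
outer loop
vertex -0.416 0.933 -0.303
vertex -1.25 1.245 -0.227
vertex -1.068 0.597 -0.815
endloop
endfacet
facet normal 0.293 -0.927 0.236
outer loop
vertex -0.416 0.933 -0.303
vertex -1.068 0.597 -0.815
vertex -0.263 0.762 -1.166
endloop
endfacet
facet normal 0.845 -0.475 0.244
outer loop
vertex -0.416 0.933 -0.303
vertex -0.263 0.762 -1.166
vertex 0.052 1.512 -0.796
endloop
endfacet
facet normal 0.699 0.042 0.714
outer loop
vertex -0.416 0.933 -0.303
vertex 0.052 1.512 -0.796
vertex -0.558 1.811 -0.216
endloop
endfacet
facet normal -0.378 0.446 0.811
outer loop
vertex -1.25 1.245 -0.227
vertex -0.558 1.811 -0.216
vertex -1.297 2.018 -0.674
endloop
endfacet
facet normal -0.785 -0.523 0.333
outer loop
vertex -1.068 0.597 -0.815
vertex -1.25 1.245 -0.227
vertex -1.612 1.268 -1.044
endloop
endfacet
facet normal 0.004 -0.909 -0.417
outer loop
vertex -0.263 0.762 -1.166
vertex -1.068 0.597 -0.815
vertex -1.002 0.969 -1.624
endloop
endfacet
facet normal 0.898 -0.178 -0.403
outer loop
vertex 0.052 1.512 -0.796
vertex -0.263 0.762 -1.166
vertex -0.31 1.535 -1.613
endloop
endfacet
facet normal 0.662 0.659 0.357
outer loop
vertex -0.558 1.811 -0.216
vertex 0.052 1.512 -0.796
vertex -0.492 2.183 -1.025
endloop
endfacet

endsolid
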